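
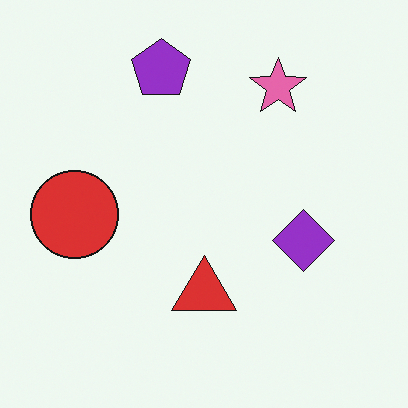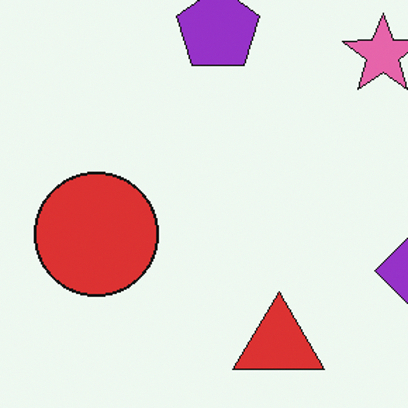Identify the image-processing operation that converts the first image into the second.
The second image is the first cropped to a modestly smaller region and rescaled.

The visible shapes are larger and the field of view is narrower; shapes near the original edges may be partly or wholly outside the frame — a crop-and-rescale.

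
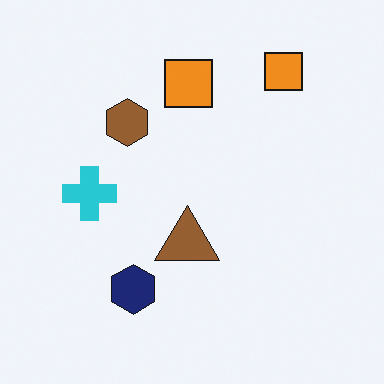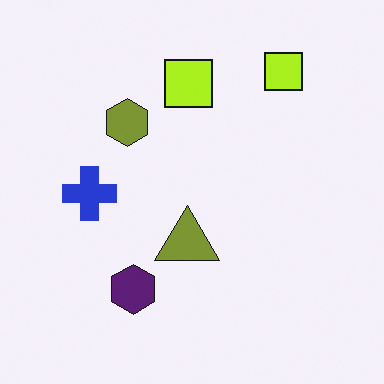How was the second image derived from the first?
Hue-shifted by a small amount.

Every shape's color has rotated by the same amount around the hue wheel — a uniform hue shift.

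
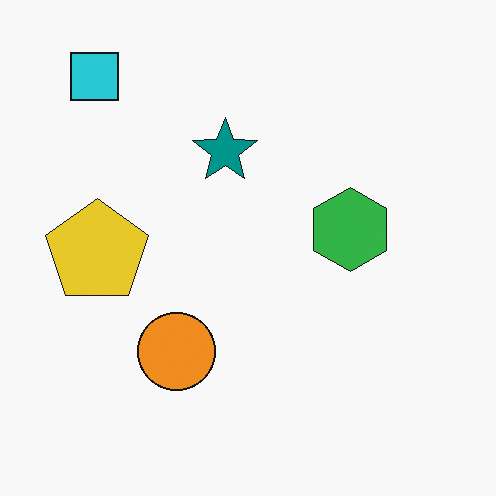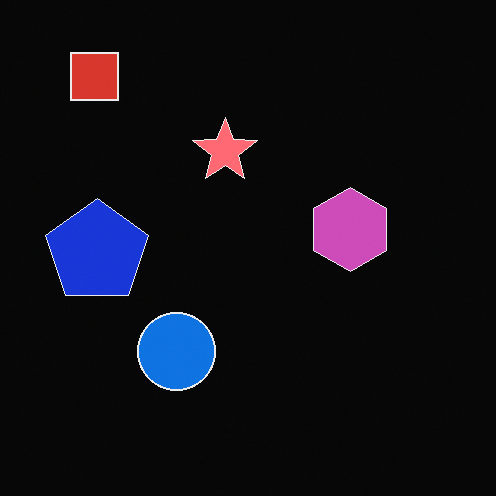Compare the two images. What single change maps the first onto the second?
This is the original image color-inverted (negative).

The light background has become dark and every shape's color is its complement — a photographic negative.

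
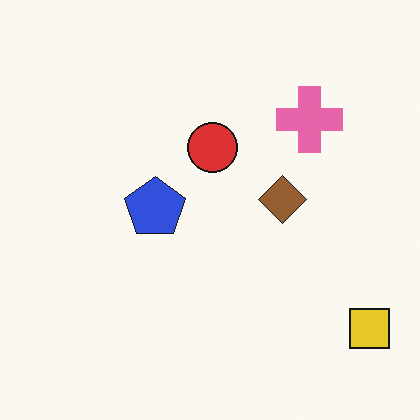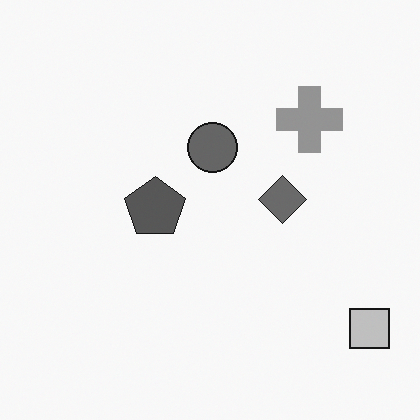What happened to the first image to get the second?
The image was converted to grayscale.

All color is removed — every shape is now a shade of grey.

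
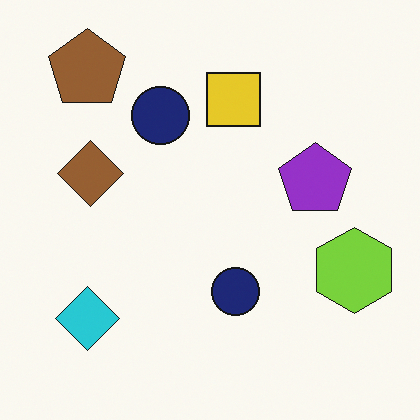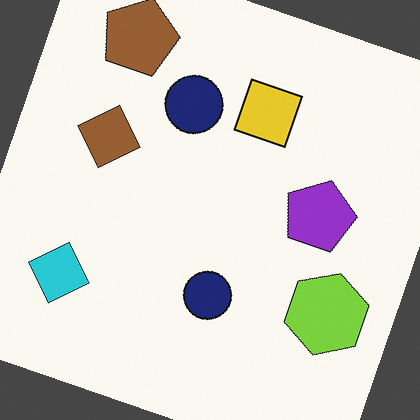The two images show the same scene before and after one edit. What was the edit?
The image was rotated clockwise by a moderate amount.

Every shape is tilted by the same angle and the image corners show triangular fill wedges — a whole-image rotation by a non-right angle.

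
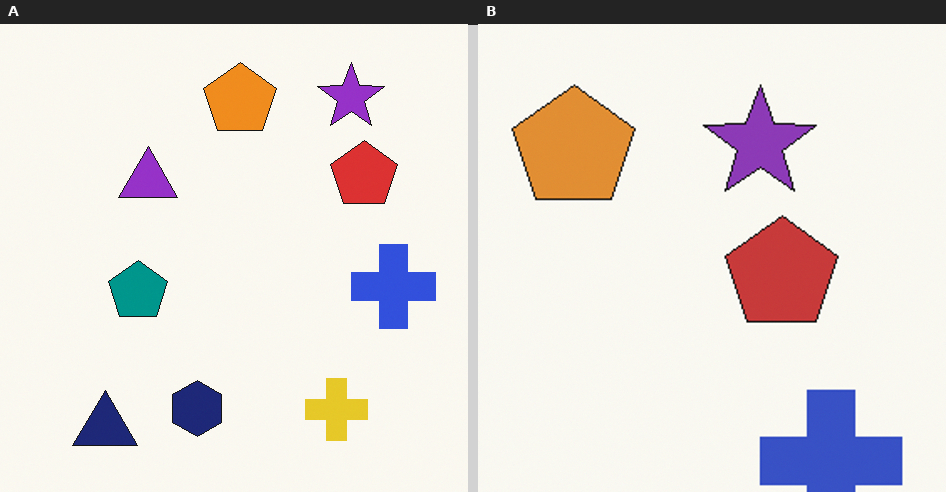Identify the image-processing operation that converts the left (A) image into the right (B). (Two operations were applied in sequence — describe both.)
Slightly desaturated, then cropped to a noticeably smaller region and rescaled.

All colors are more muted and greyish — a global saturation change. The visible shapes are larger and the field of view is narrower; shapes near the original edges may be partly or wholly outside the frame — a crop-and-rescale.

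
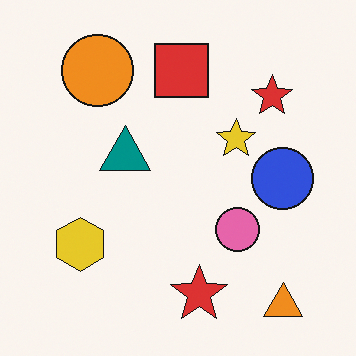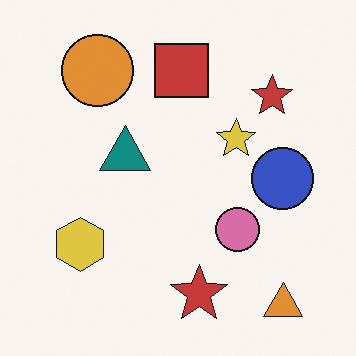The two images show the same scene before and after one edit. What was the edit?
The second image is the first slightly desaturated.

All colors are more muted and greyish — a global saturation change.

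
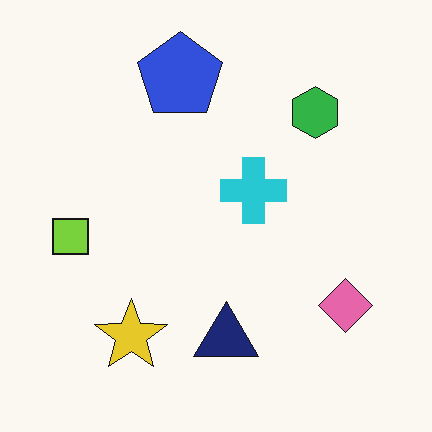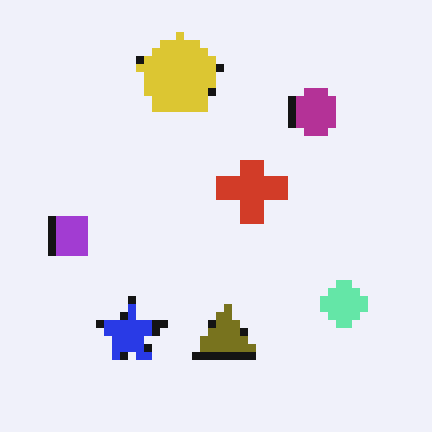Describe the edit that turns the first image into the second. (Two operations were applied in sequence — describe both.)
The second image is the first moderately pixelated, then hue-shifted by a large amount.

Shapes are reduced to large square blocks; fine edges and outlines are lost — a downscale-then-upscale (mosaic) effect. Every shape's color has rotated by the same amount around the hue wheel — a uniform hue shift.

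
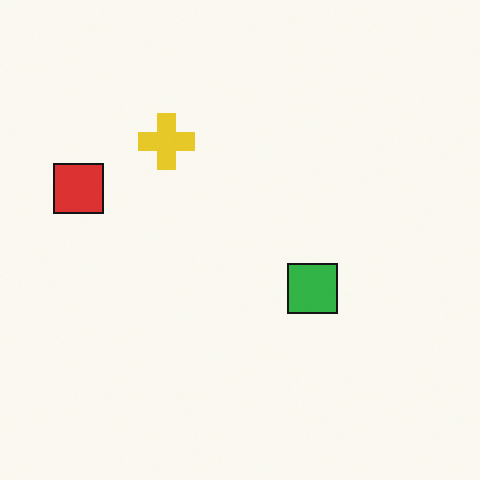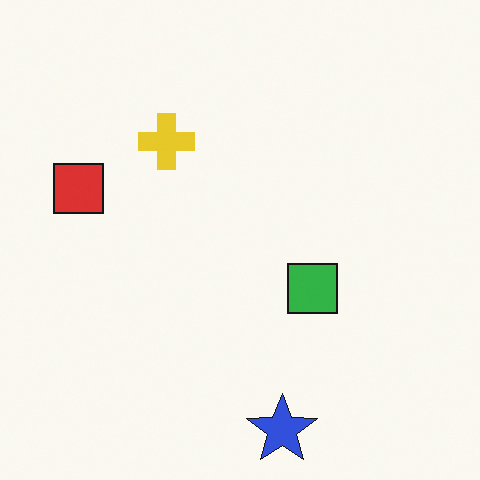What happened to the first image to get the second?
The second image is the first overlaid with an additional blue star.

A blue star appears in the second image that is absent from the first.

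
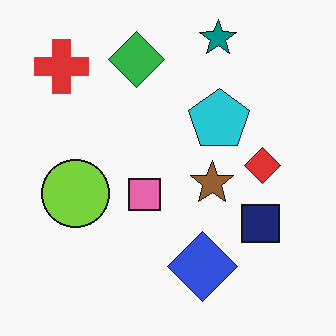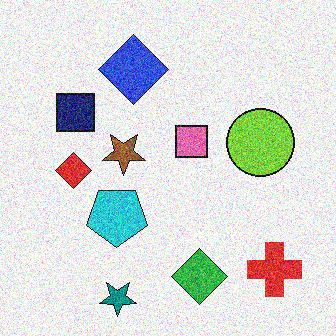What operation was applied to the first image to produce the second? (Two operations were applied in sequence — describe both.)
Rotated 180°, then degraded with a thick layer of grain.

The red cross sits in the top-left of the first image and the bottom-right of the second — consistent with a whole-image 180° rotation. Random speckle covers the whole image, including the flat background.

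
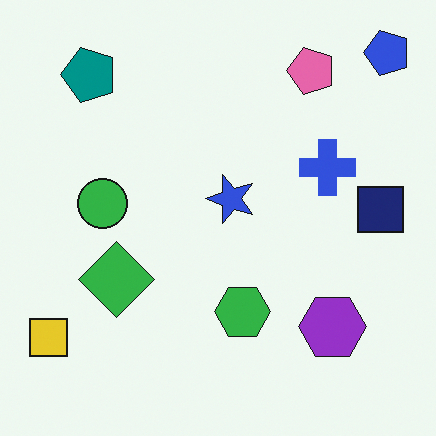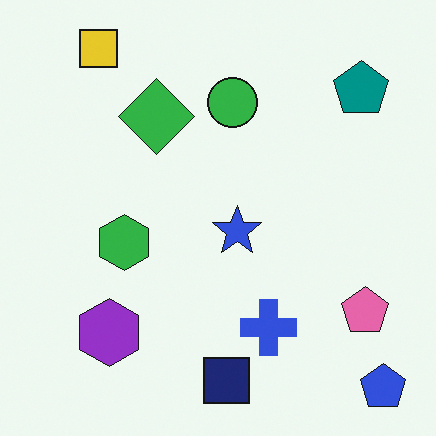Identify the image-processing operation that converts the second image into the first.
The first image is the second rotated 90° counter-clockwise.

The blue pentagon sits in the bottom-right of the second image and the top-right of the first — consistent with a whole-image 90° counter-clockwise rotation.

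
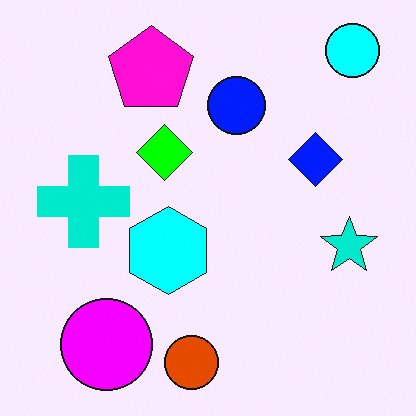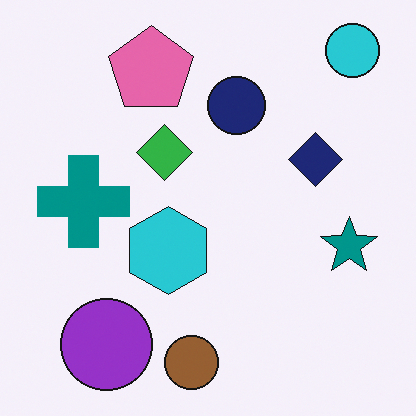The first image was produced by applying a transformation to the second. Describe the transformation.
The transformation is: heavily oversaturated.

All colors are more vivid — a global saturation change.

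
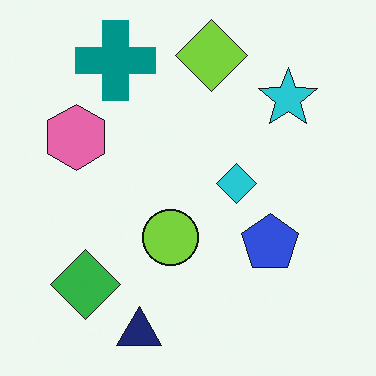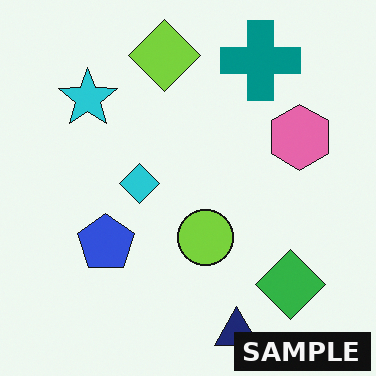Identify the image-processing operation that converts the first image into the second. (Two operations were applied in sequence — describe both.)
The second image is the first flipped horizontally (left ↔ right), then watermarked with the text "SAMPLE" in the lower-right corner.

The pink hexagon is in the left of the first image and the right of the second — shapes on opposite sides of the vertical midline have swapped in a mirror flip. A dark label reading "SAMPLE" appears in the lower-right corner.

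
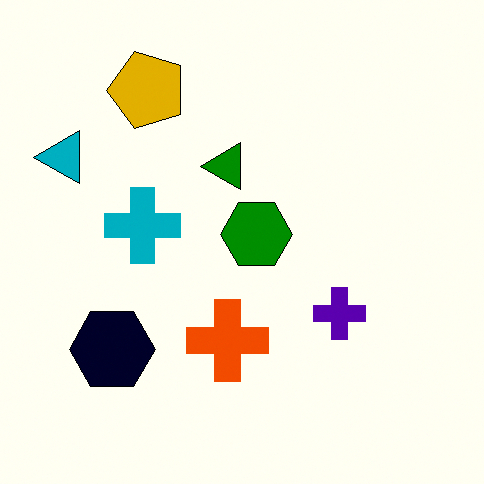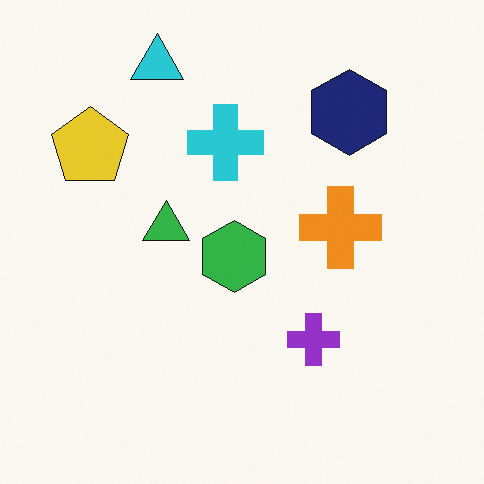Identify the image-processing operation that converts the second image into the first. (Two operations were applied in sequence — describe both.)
This is the original image transposed (reflected across the top-left ↔ bottom-right diagonal), then given much higher contrast.

Shapes have swapped their row and column positions — what was in the top-right is now in the bottom-left — a diagonal reflection. Tones are pushed away from mid-grey across the whole image — a global contrast change.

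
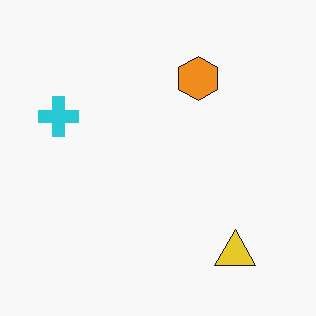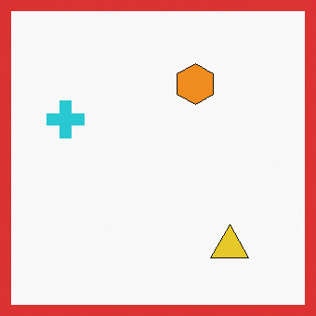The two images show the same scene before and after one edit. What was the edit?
Framed with a red border.

A solid red frame runs around the edge of the second image, with the content slightly shrunk inside it.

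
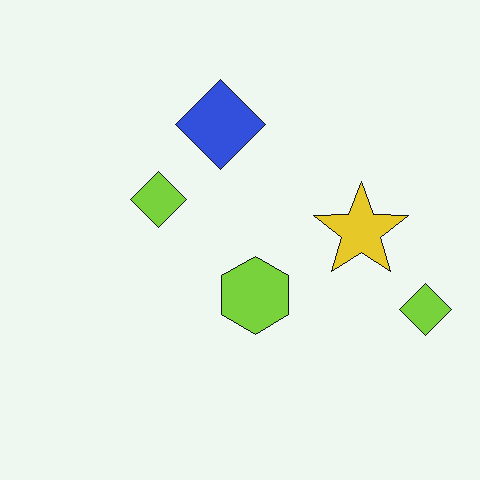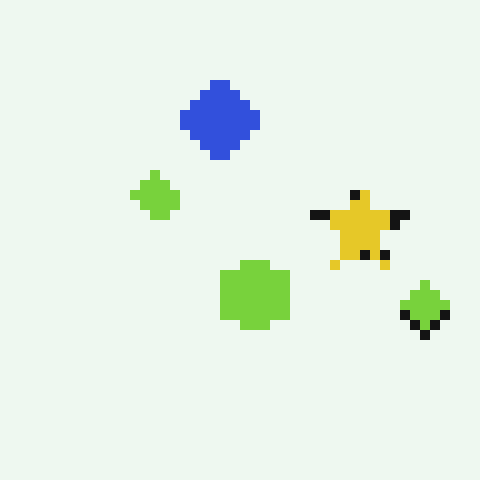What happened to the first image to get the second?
Coarsely pixelated.

Shapes are reduced to large square blocks; fine edges and outlines are lost — a downscale-then-upscale (mosaic) effect.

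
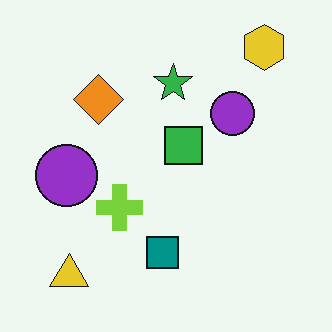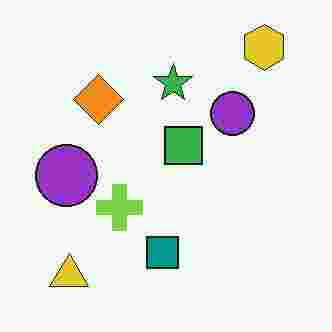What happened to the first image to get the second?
It was heavily JPEG-compressed with obvious blocking artifacts.

Blocky 8×8 compression artifacts appear around shape edges and the flat background shows ringing — characteristic JPEG degradation.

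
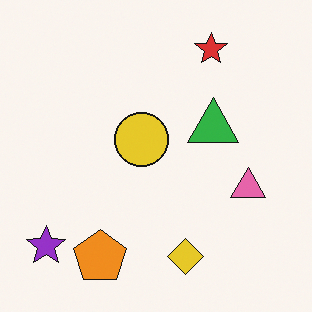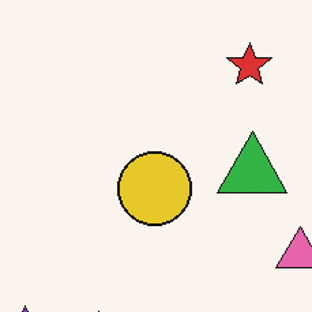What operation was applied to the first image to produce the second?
This is the original image cropped slightly and scaled back up.

The visible shapes are larger and the field of view is narrower; shapes near the original edges may be partly or wholly outside the frame — a crop-and-rescale.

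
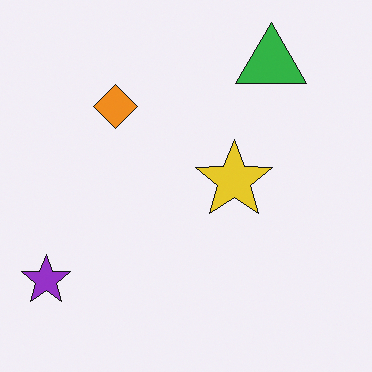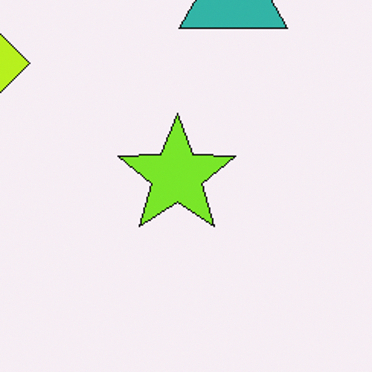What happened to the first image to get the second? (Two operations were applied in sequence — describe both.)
The transformation is: hue-shifted slightly, then cropped to a modestly smaller region and rescaled.

Every shape's color has rotated by the same amount around the hue wheel — a uniform hue shift. The visible shapes are larger and the field of view is narrower; shapes near the original edges may be partly or wholly outside the frame — a crop-and-rescale.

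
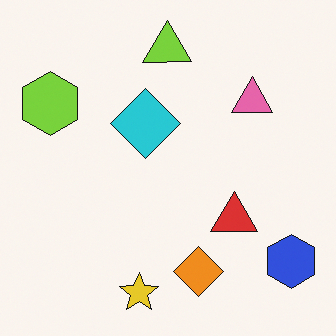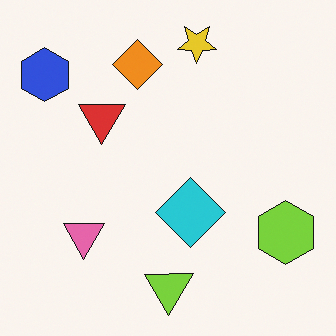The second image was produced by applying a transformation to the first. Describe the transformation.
The image was rotated 180°.

The blue hexagon sits in the bottom-right of the first image and the top-left of the second — consistent with a whole-image 180° rotation.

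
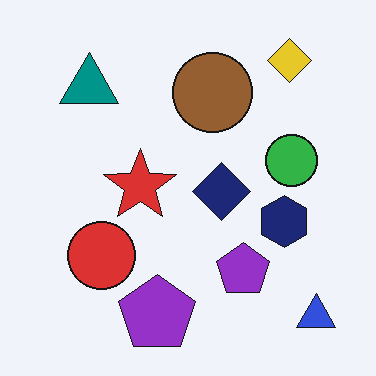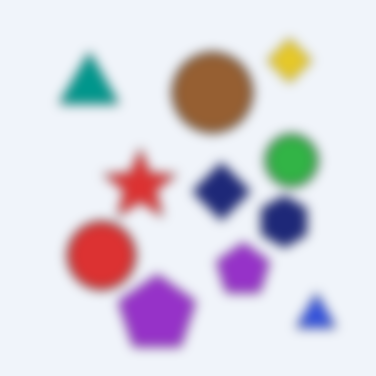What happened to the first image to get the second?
This is the original image heavily blurred.

Shape edges and outlines are uniformly softened across the whole image.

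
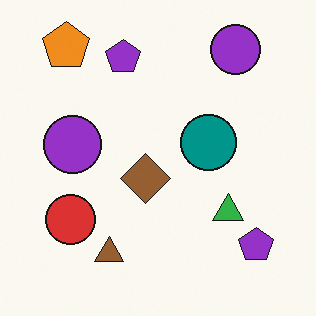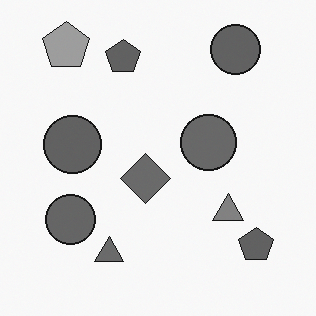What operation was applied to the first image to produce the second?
The second image is the first converted to grayscale.

All color is removed — every shape is now a shade of grey.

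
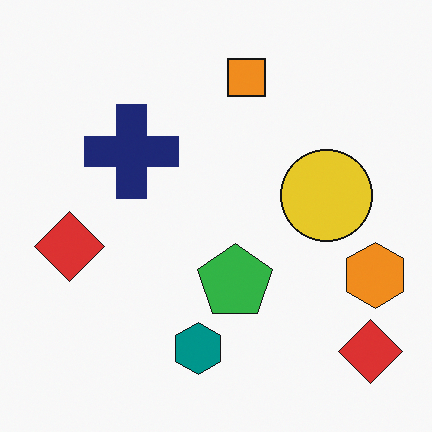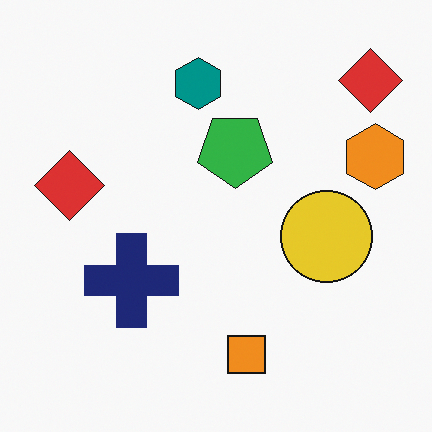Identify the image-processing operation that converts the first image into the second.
The image was flipped vertically (top ↔ bottom).

The orange square is in the top of the first image and the bottom of the second — shapes on opposite sides of the horizontal midline have swapped in a mirror flip.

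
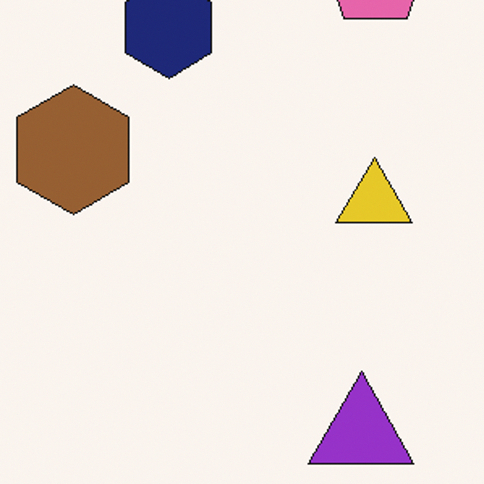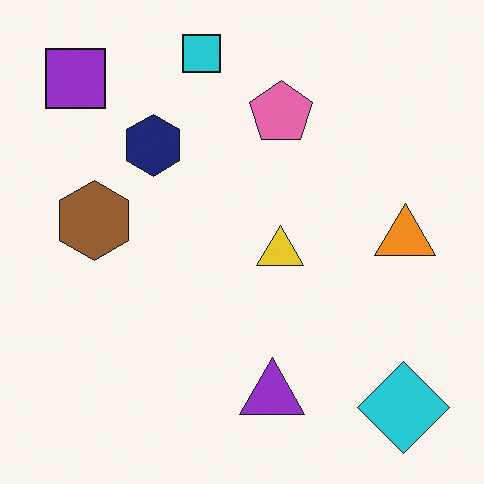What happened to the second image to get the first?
The transformation is: cropped to a noticeably smaller region and rescaled.

The visible shapes are larger and the field of view is narrower; shapes near the original edges may be partly or wholly outside the frame — a crop-and-rescale.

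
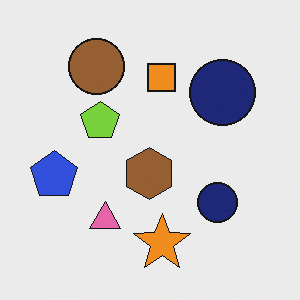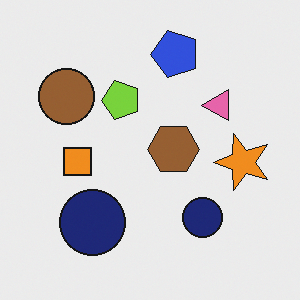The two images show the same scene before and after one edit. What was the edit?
The second image is the first transposed (reflected across the top-left ↔ bottom-right diagonal).

Shapes have swapped their row and column positions — what was in the top-right is now in the bottom-left — a diagonal reflection.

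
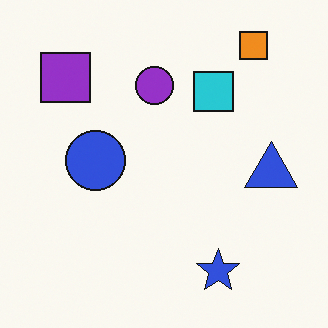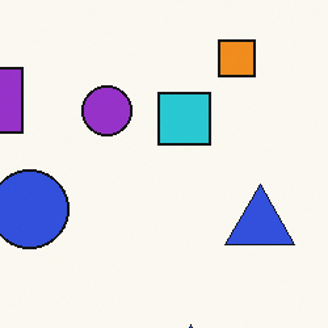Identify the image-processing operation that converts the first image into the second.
The second image is the first cropped slightly and scaled back up.

The visible shapes are larger and the field of view is narrower; shapes near the original edges may be partly or wholly outside the frame — a crop-and-rescale.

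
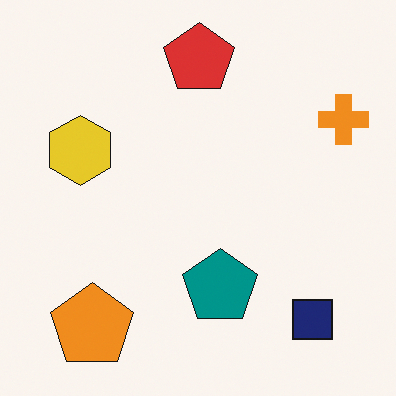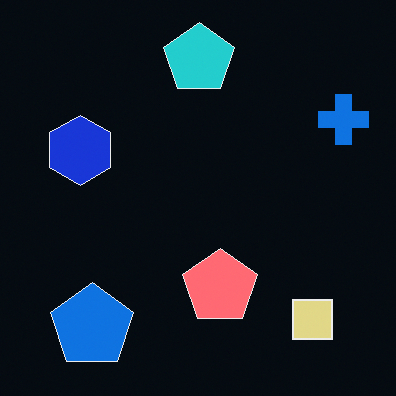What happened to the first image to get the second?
The transformation is: color-inverted (negative).

The light background has become dark and every shape's color is its complement — a photographic negative.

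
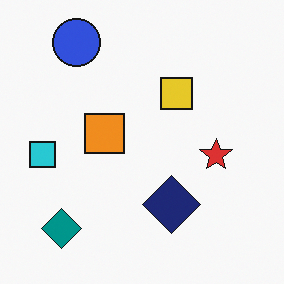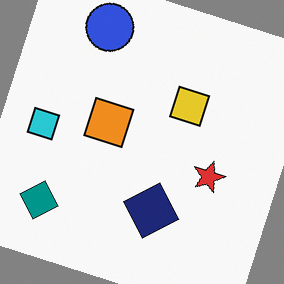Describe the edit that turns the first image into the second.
Rotated clockwise by a moderate amount.

Every shape is tilted by the same angle and the image corners show triangular fill wedges — a whole-image rotation by a non-right angle.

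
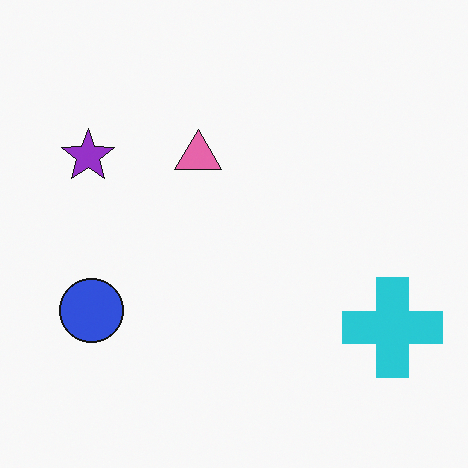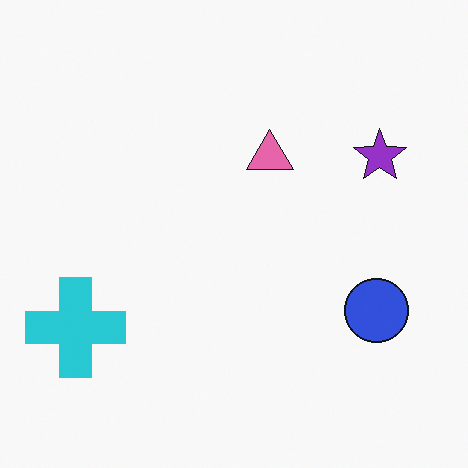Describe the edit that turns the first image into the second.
This is the original image flipped horizontally (left ↔ right).

The cyan cross is in the bottom-right of the first image and the bottom-left of the second — shapes on opposite sides of the vertical midline have swapped in a mirror flip.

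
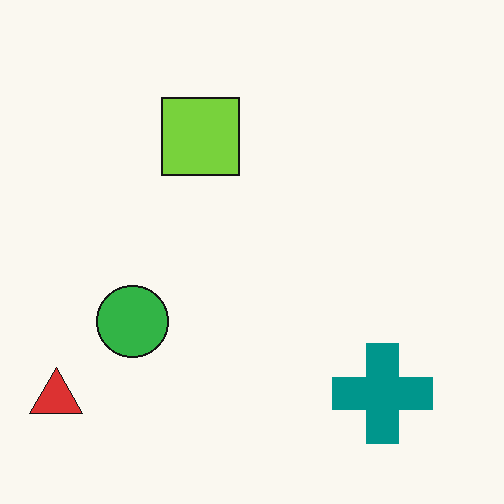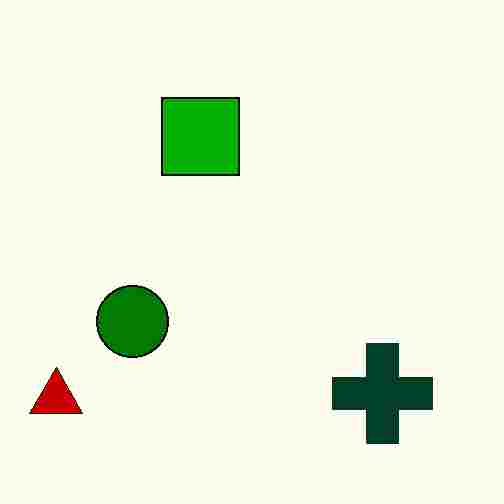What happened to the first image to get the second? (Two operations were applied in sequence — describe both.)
Given much higher contrast, then heavily JPEG-compressed with obvious blocking artifacts.

Tones are pushed away from mid-grey across the whole image — a global contrast change. Blocky 8×8 compression artifacts appear around shape edges and the flat background shows ringing — characteristic JPEG degradation.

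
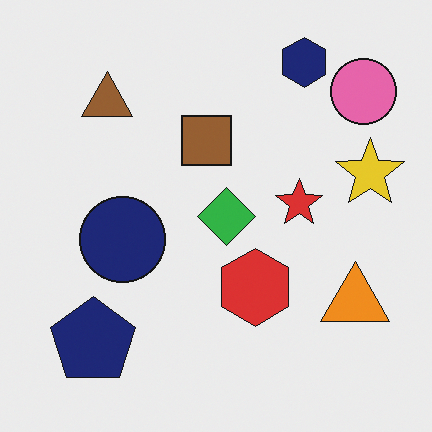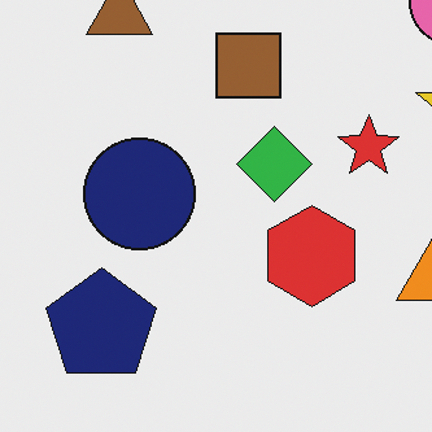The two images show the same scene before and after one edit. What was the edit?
It was cropped to a modestly smaller region and rescaled.

The visible shapes are larger and the field of view is narrower; shapes near the original edges may be partly or wholly outside the frame — a crop-and-rescale.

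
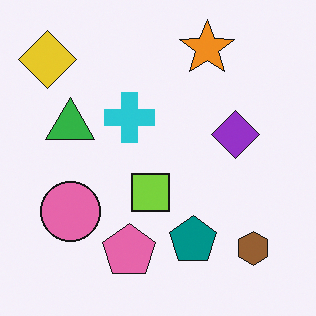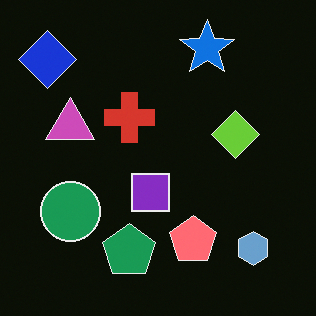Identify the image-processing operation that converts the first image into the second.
It was color-inverted (negative).

The light background has become dark and every shape's color is its complement — a photographic negative.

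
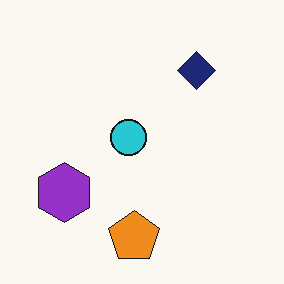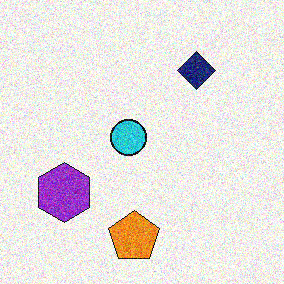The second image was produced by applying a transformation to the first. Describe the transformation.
The second image is the first degraded with strong gaussian noise.

Random speckle covers the whole image, including the flat background.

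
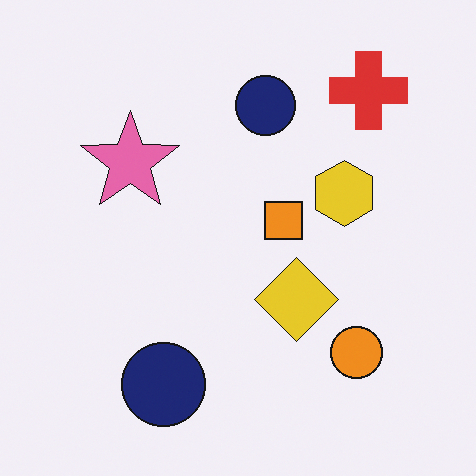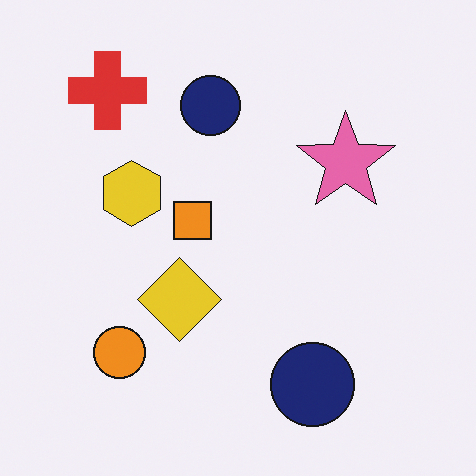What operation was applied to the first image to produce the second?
Flipped horizontally (left ↔ right).

The red cross is in the top-right of the first image and the top-left of the second — shapes on opposite sides of the vertical midline have swapped in a mirror flip.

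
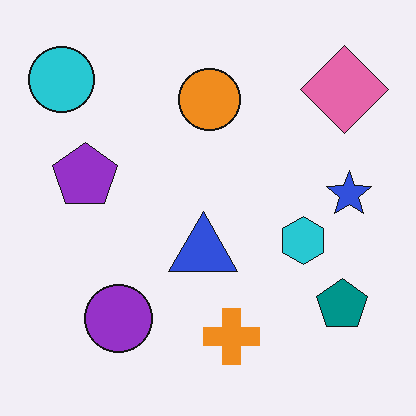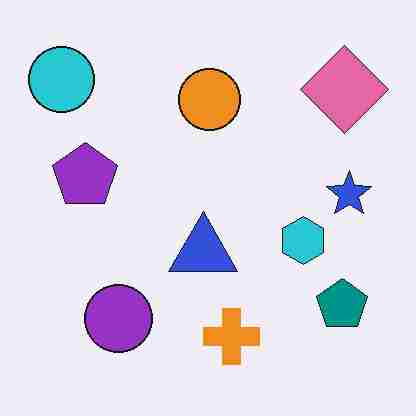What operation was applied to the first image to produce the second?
The image was heavily JPEG-compressed with obvious blocking artifacts.

Blocky 8×8 compression artifacts appear around shape edges and the flat background shows ringing — characteristic JPEG degradation.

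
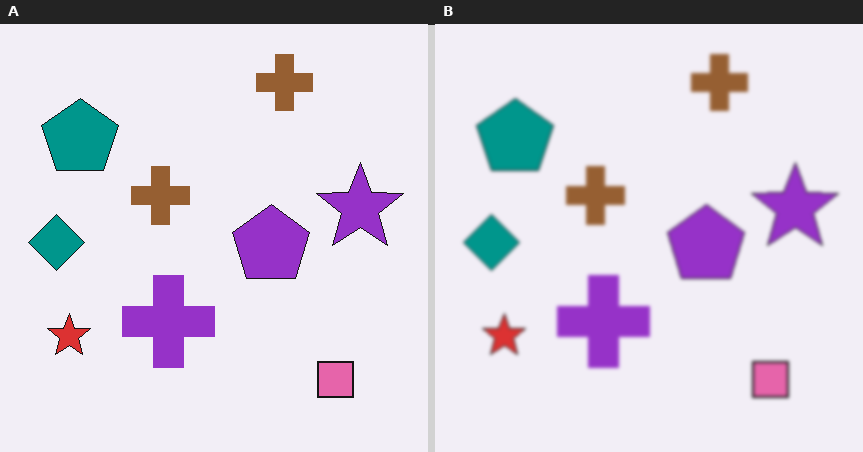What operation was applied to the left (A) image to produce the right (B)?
The image was slightly softened.

Shape edges and outlines are uniformly softened across the whole image.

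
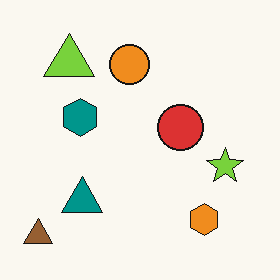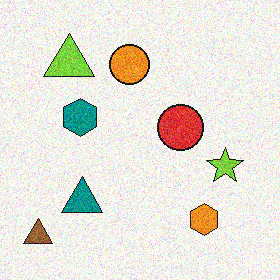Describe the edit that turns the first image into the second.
It was degraded with visible gaussian noise.

Random speckle covers the whole image, including the flat background.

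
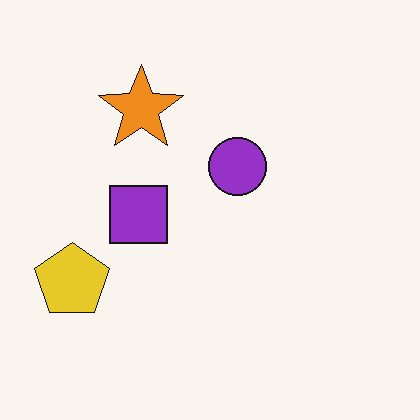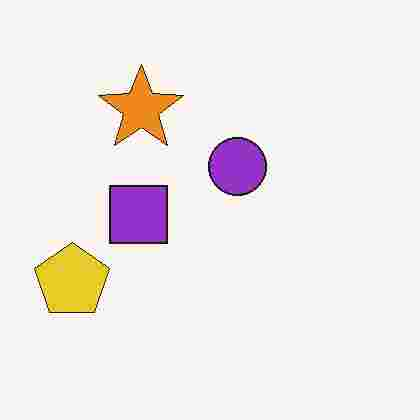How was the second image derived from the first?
The transformation is: heavily JPEG-compressed with obvious blocking artifacts.

Blocky 8×8 compression artifacts appear around shape edges and the flat background shows ringing — characteristic JPEG degradation.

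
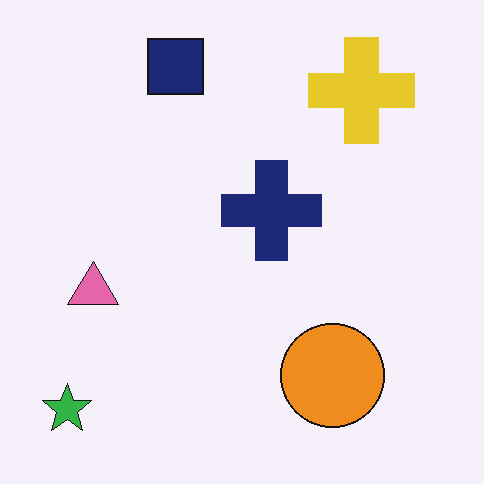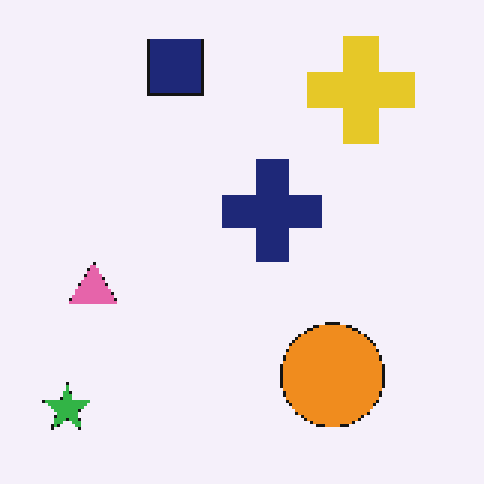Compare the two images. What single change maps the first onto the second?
The second image is the first lightly pixelated (a mild mosaic effect).

Shapes are reduced to large square blocks; fine edges and outlines are lost — a downscale-then-upscale (mosaic) effect.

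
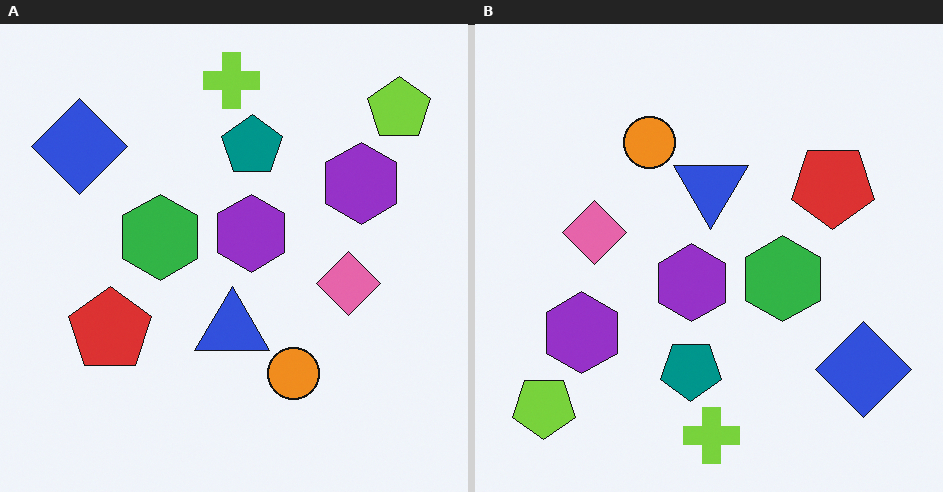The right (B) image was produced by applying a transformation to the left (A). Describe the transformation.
The transformation is: rotated 180°.

The lime pentagon sits in the top-right of the left (A) image and the bottom-left of the right (B) — consistent with a whole-image 180° rotation.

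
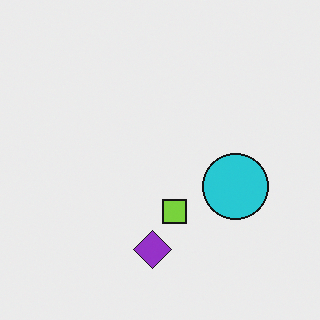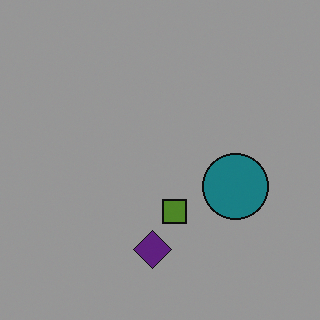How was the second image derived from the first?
The image was darkened a lot.

Every pixel — background and shapes alike — is uniformly darkened.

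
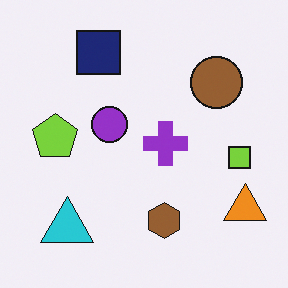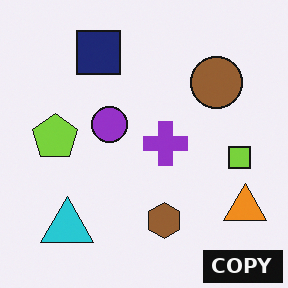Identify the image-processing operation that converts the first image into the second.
The transformation is: watermarked with the text "COPY" in the lower-right corner.

A dark label reading "COPY" appears in the lower-right corner.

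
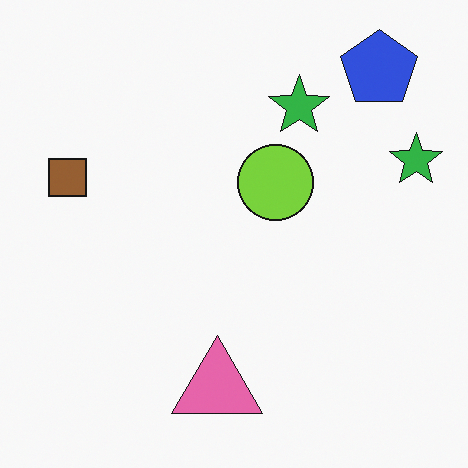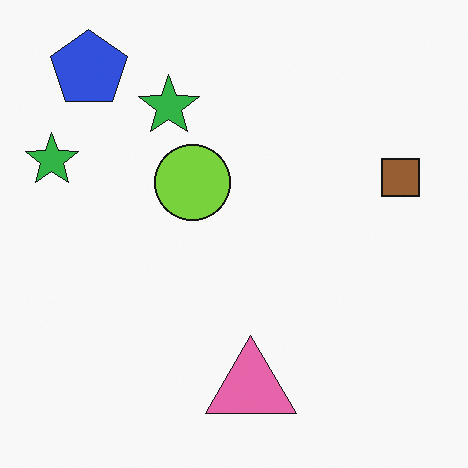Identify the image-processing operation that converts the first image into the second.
Flipped horizontally (left ↔ right).

The brown square is in the left of the first image and the right of the second — shapes on opposite sides of the vertical midline have swapped in a mirror flip.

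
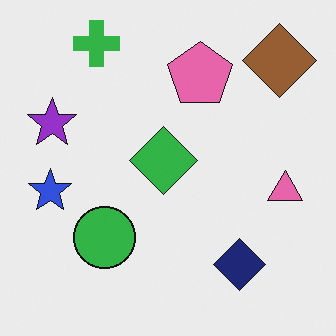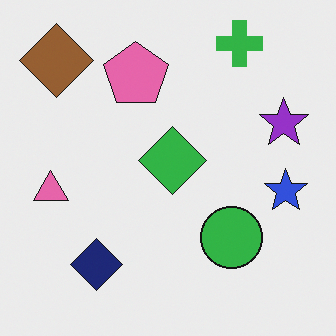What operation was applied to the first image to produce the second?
The image was flipped horizontally (left ↔ right).

The blue star is in the left of the first image and the right of the second — shapes on opposite sides of the vertical midline have swapped in a mirror flip.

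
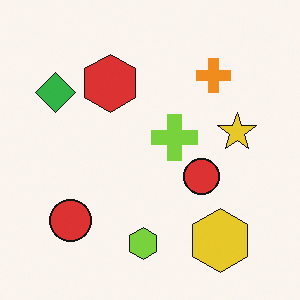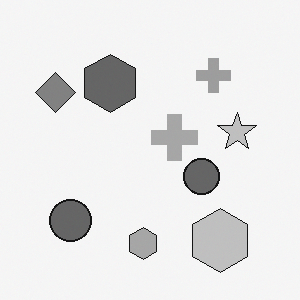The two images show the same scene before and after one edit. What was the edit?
The second image is the first converted to grayscale.

All color is removed — every shape is now a shade of grey.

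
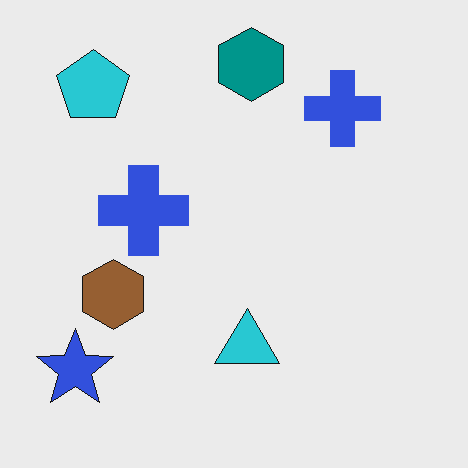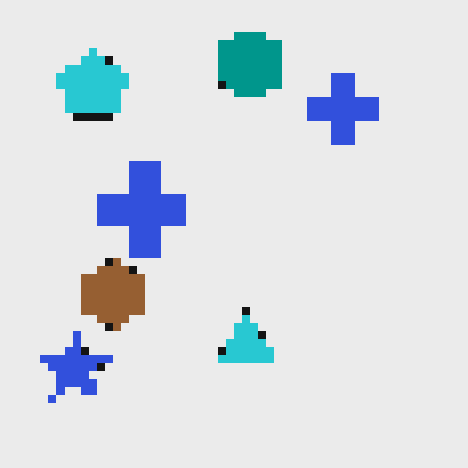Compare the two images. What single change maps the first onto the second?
Moderately pixelated.

Shapes are reduced to large square blocks; fine edges and outlines are lost — a downscale-then-upscale (mosaic) effect.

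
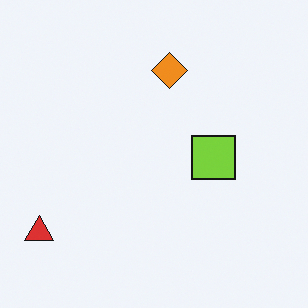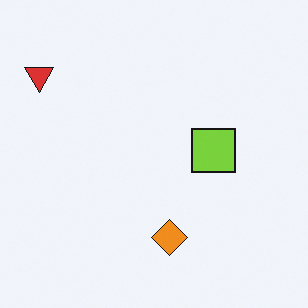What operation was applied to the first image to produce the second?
The transformation is: flipped vertically (top ↔ bottom).

The orange diamond is in the top of the first image and the bottom of the second — shapes on opposite sides of the horizontal midline have swapped in a mirror flip.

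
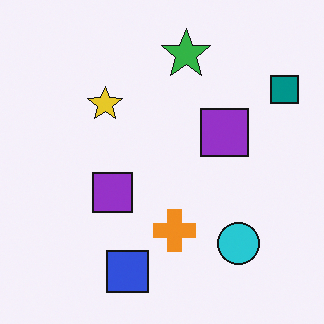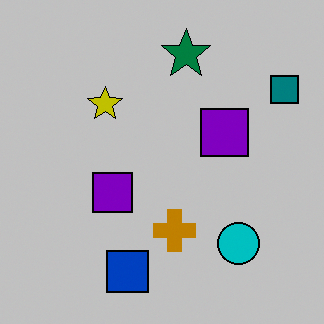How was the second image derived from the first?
The image was heavily posterized to just a handful of flat colors.

Each flat color has snapped to a coarser quantized level — most visibly, the near-white background has dropped to a flat grey.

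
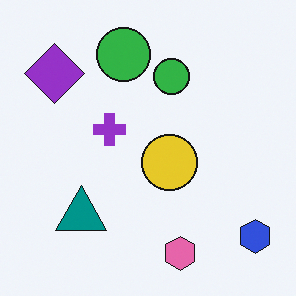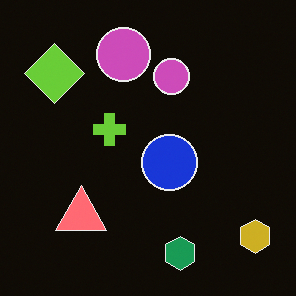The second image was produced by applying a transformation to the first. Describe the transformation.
This is the original image color-inverted (negative).

The light background has become dark and every shape's color is its complement — a photographic negative.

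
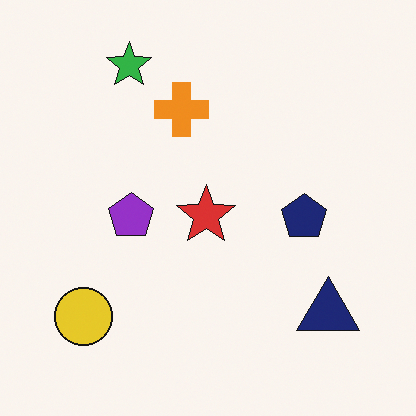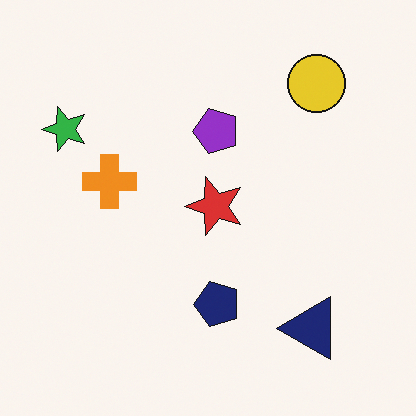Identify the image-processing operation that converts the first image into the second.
Transposed (reflected across the top-left ↔ bottom-right diagonal).

Shapes have swapped their row and column positions — what was in the top-right is now in the bottom-left — a diagonal reflection.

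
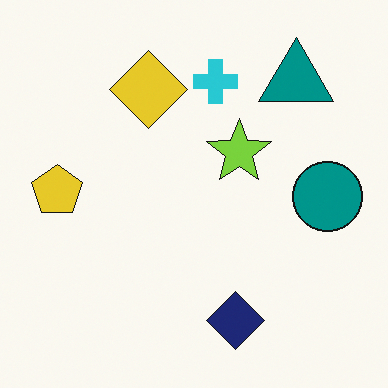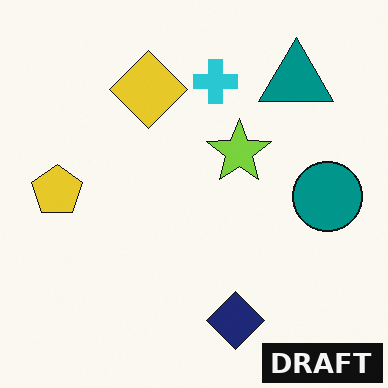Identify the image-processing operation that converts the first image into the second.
It was watermarked with the text "DRAFT" in the lower-right corner.

A dark label reading "DRAFT" appears in the lower-right corner.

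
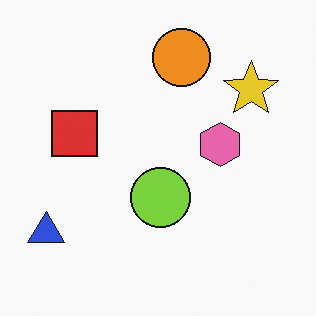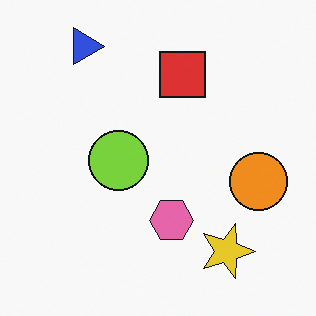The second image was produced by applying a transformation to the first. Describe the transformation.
Rotated 90° clockwise.

The blue triangle sits in the bottom-left of the first image and the top-left of the second — consistent with a whole-image 90° clockwise rotation.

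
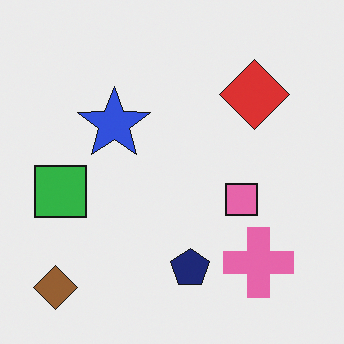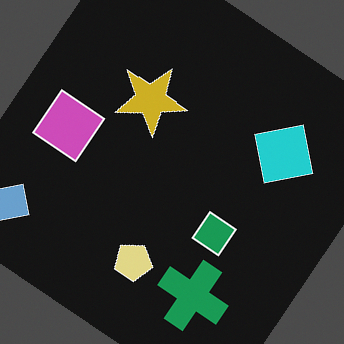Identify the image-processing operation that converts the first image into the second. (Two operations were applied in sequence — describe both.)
Rotated clockwise by a large amount — several tens of degrees, then color-inverted (negative).

Every shape is tilted by the same angle and the image corners show triangular fill wedges — a whole-image rotation by a non-right angle. The light background has become dark and every shape's color is its complement — a photographic negative.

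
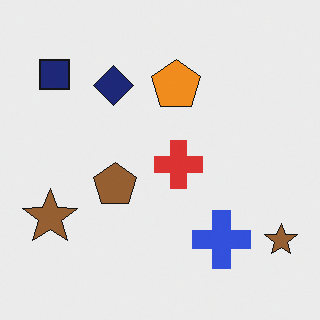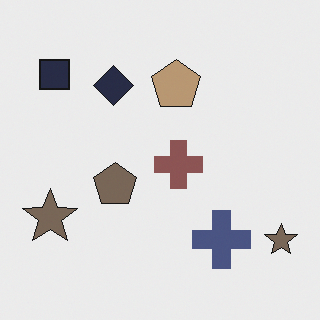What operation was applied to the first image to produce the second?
The transformation is: heavily desaturated.

All colors are more muted and greyish — a global saturation change.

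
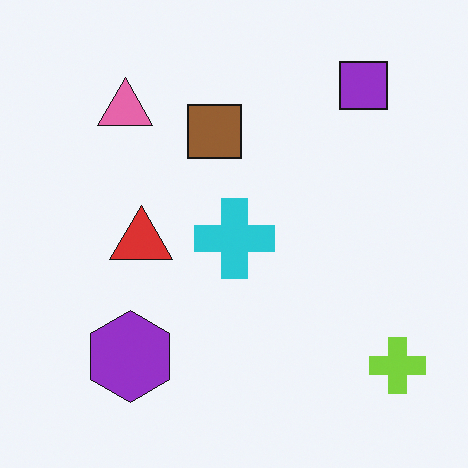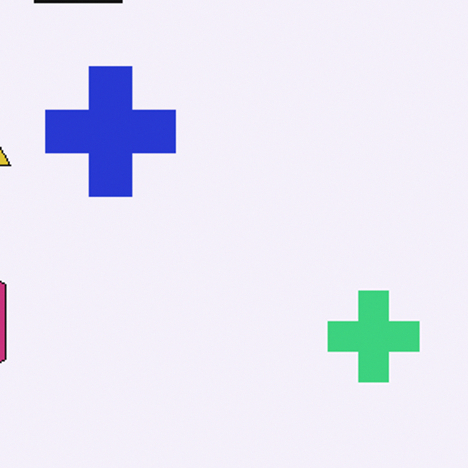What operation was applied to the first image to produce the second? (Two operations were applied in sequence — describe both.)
The second image is the first cropped to a modestly smaller region and rescaled, then hue-shifted slightly.

The visible shapes are larger and the field of view is narrower; shapes near the original edges may be partly or wholly outside the frame — a crop-and-rescale. Every shape's color has rotated by the same amount around the hue wheel — a uniform hue shift.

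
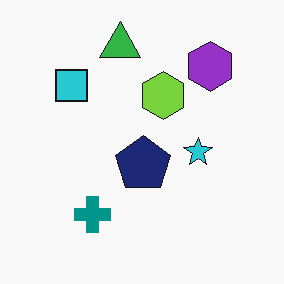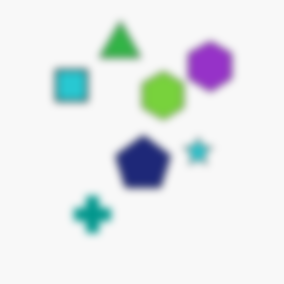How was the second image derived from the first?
This is the original image moderately blurred.

Shape edges and outlines are uniformly softened across the whole image.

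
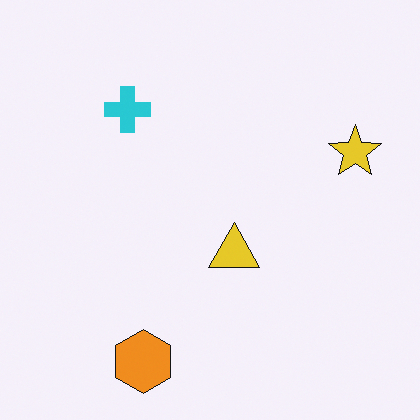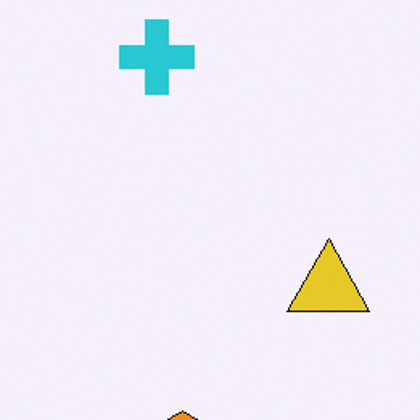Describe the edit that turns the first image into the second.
Cropped slightly and scaled back up.

The visible shapes are larger and the field of view is narrower; shapes near the original edges may be partly or wholly outside the frame — a crop-and-rescale.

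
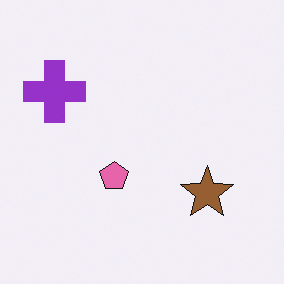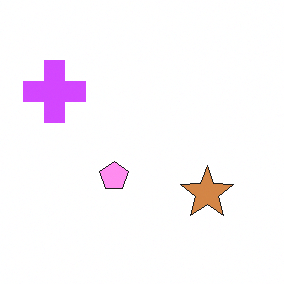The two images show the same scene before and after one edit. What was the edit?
The second image is the first substantially brightened.

Every pixel — background and shapes alike — is uniformly brightened.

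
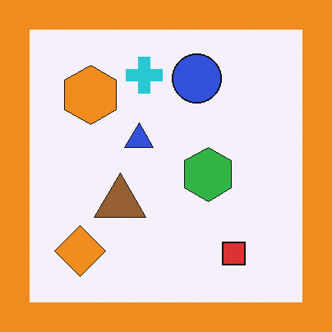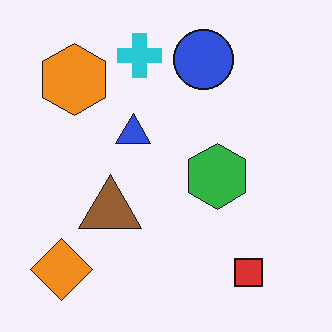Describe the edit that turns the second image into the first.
This is the original image framed with a orange border.

A solid orange frame runs around the edge of the first image, with the content slightly shrunk inside it.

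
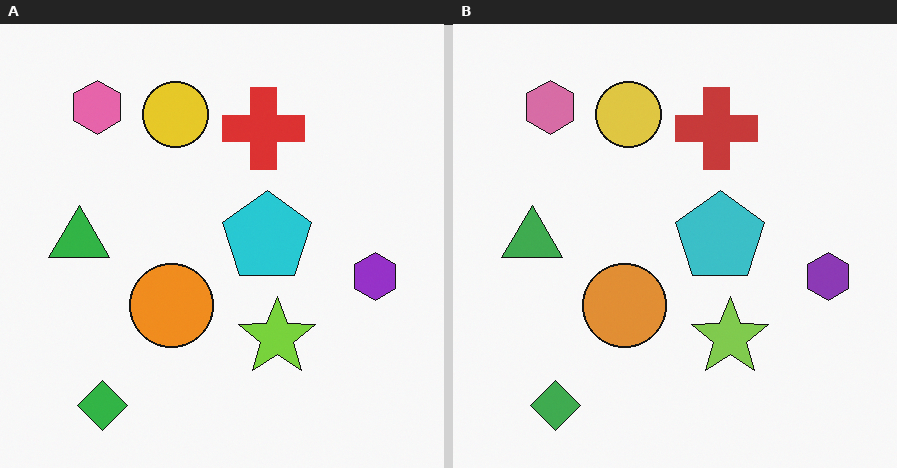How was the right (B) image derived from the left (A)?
The right (B) image is the left (A) slightly desaturated.

All colors are more muted and greyish — a global saturation change.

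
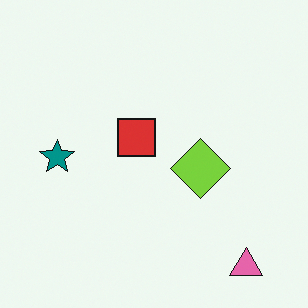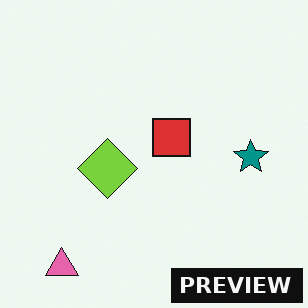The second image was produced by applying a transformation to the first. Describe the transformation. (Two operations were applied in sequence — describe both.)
The second image is the first flipped horizontally (left ↔ right), then watermarked with the text "PREVIEW" in the lower-right corner.

The teal star is in the left of the first image and the right of the second — shapes on opposite sides of the vertical midline have swapped in a mirror flip. A dark label reading "PREVIEW" appears in the lower-right corner.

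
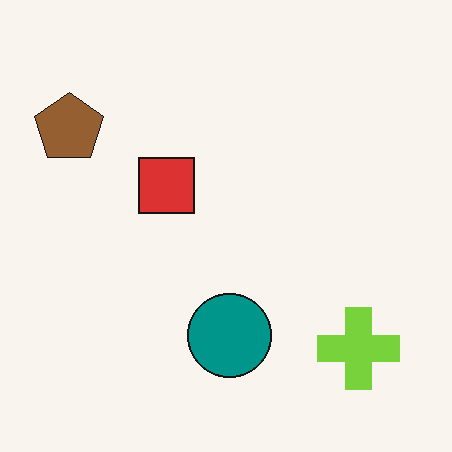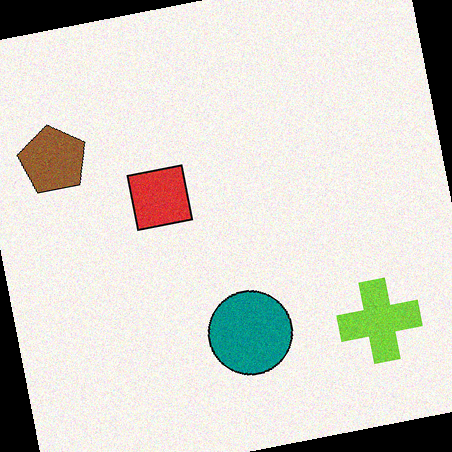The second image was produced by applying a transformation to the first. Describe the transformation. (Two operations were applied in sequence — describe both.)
It was degraded with subtle gaussian noise, then rotated counter-clockwise by a few degrees.

Random speckle covers the whole image, including the flat background. Every shape is tilted by the same angle and the image corners show triangular fill wedges — a whole-image rotation by a non-right angle.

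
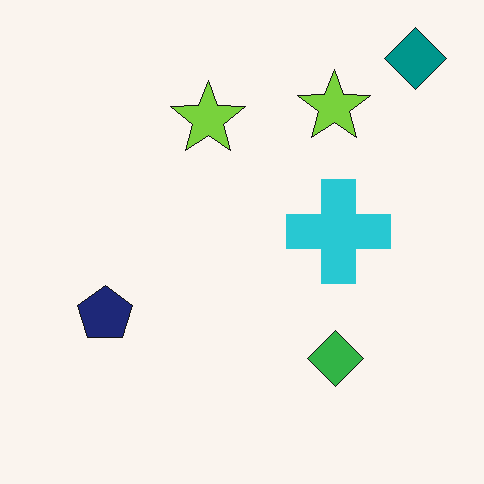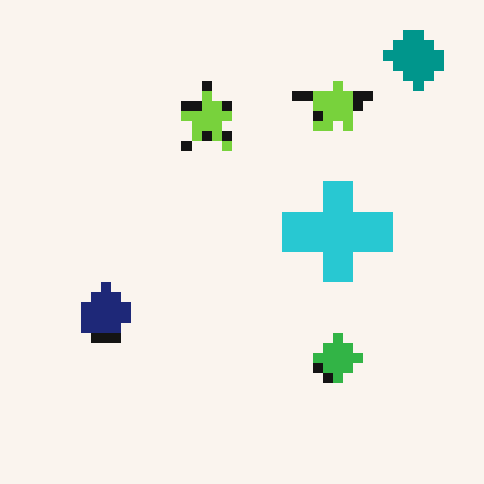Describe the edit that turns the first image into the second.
This is the original image heavily pixelated into large blocks.

Shapes are reduced to large square blocks; fine edges and outlines are lost — a downscale-then-upscale (mosaic) effect.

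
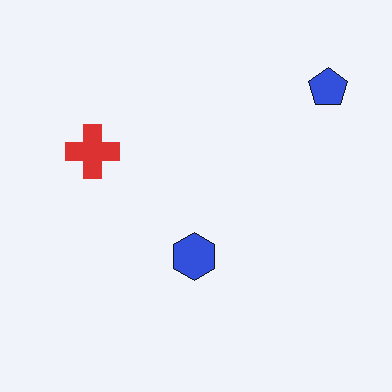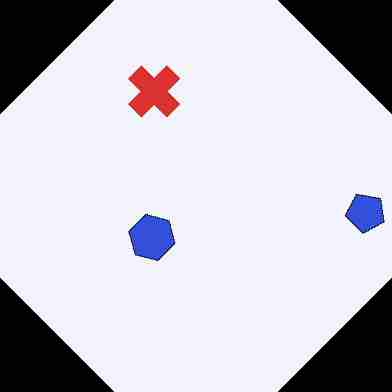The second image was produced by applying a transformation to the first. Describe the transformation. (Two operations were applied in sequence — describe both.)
The image was rotated clockwise by a large amount — several tens of degrees, then degraded with heavy JPEG compression.

Every shape is tilted by the same angle and the image corners show triangular fill wedges — a whole-image rotation by a non-right angle. Blocky 8×8 compression artifacts appear around shape edges and the flat background shows ringing — characteristic JPEG degradation.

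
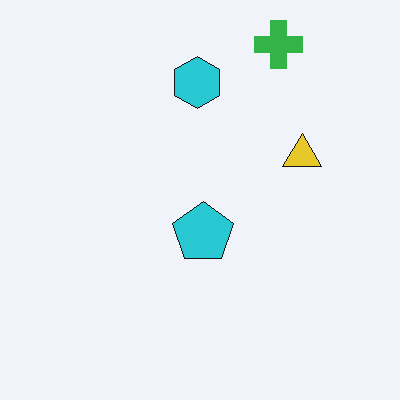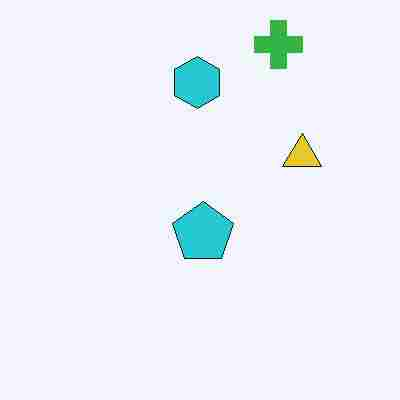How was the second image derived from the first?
It was degraded with heavy JPEG compression.

Blocky 8×8 compression artifacts appear around shape edges and the flat background shows ringing — characteristic JPEG degradation.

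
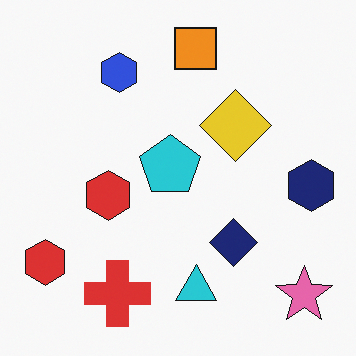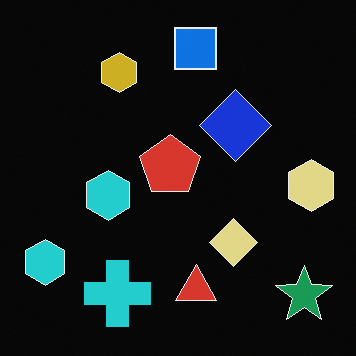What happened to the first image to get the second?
The image was color-inverted (negative).

The light background has become dark and every shape's color is its complement — a photographic negative.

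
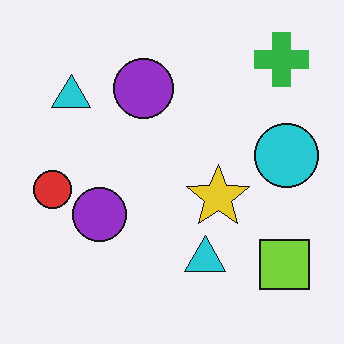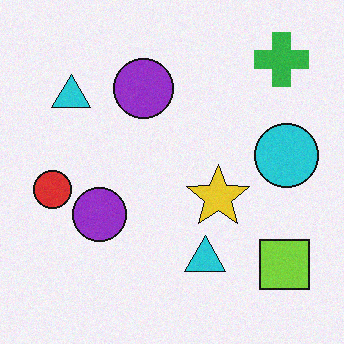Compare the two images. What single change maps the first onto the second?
This is the original image degraded with light additive noise.

Random speckle covers the whole image, including the flat background.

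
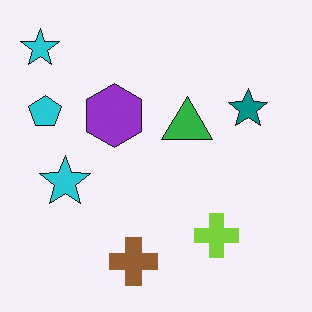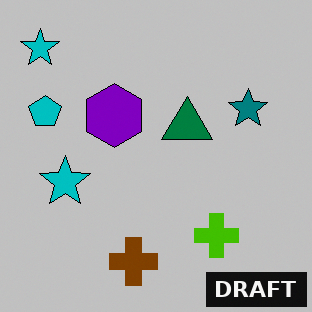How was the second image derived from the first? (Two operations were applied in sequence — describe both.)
The transformation is: aggressively posterized, then watermarked with the text "DRAFT" in the lower-right corner.

Each flat color has snapped to a coarser quantized level — most visibly, the near-white background has dropped to a flat grey. A dark label reading "DRAFT" appears in the lower-right corner.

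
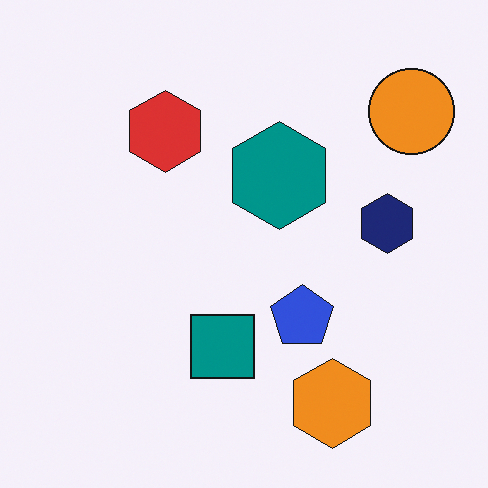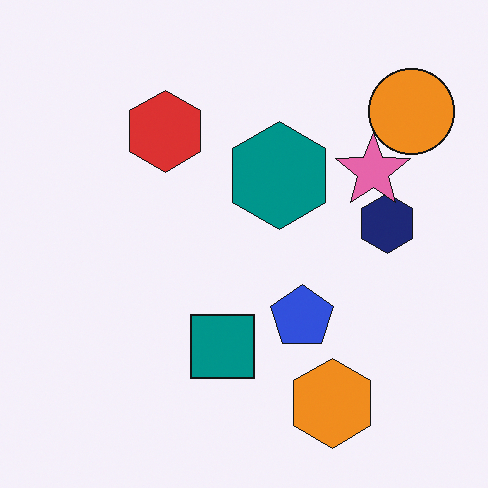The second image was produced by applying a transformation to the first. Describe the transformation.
The image was overlaid with an additional pink star.

A pink star appears in the second image that is absent from the first.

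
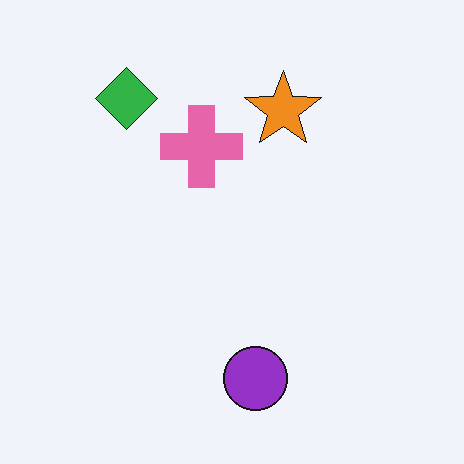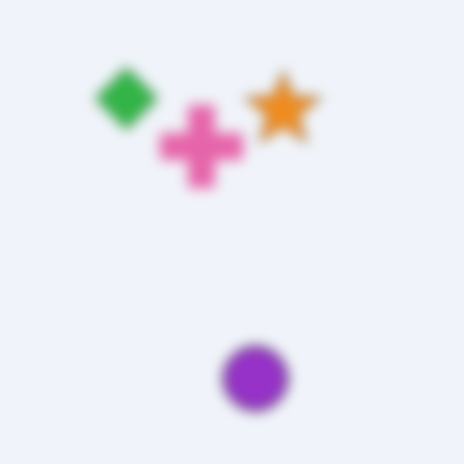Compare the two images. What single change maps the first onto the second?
The second image is the first heavily blurred.

Shape edges and outlines are uniformly softened across the whole image.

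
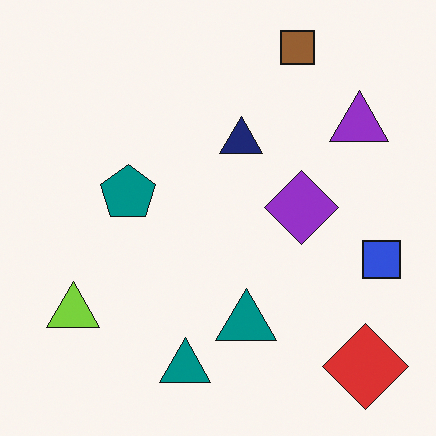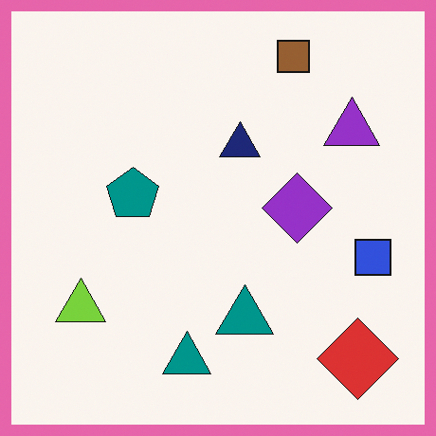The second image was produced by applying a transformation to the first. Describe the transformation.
The transformation is: framed with a pink border.

A solid pink frame runs around the edge of the second image, with the content slightly shrunk inside it.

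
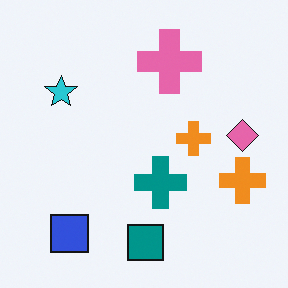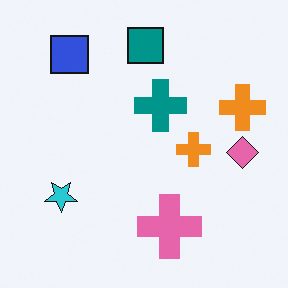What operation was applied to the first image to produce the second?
It was flipped vertically (top ↔ bottom).

The teal square is in the bottom of the first image and the top of the second — shapes on opposite sides of the horizontal midline have swapped in a mirror flip.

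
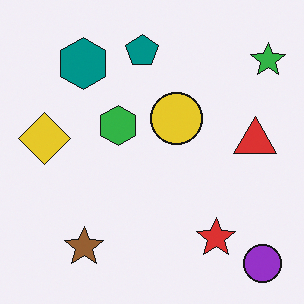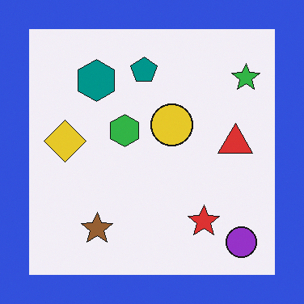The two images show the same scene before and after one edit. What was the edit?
It was framed with a blue border.

A solid blue frame runs around the edge of the second image, with the content slightly shrunk inside it.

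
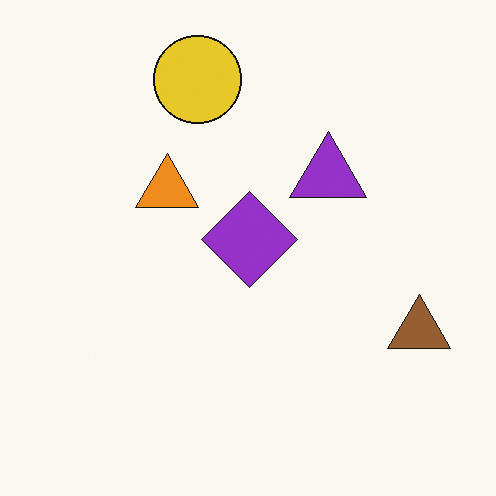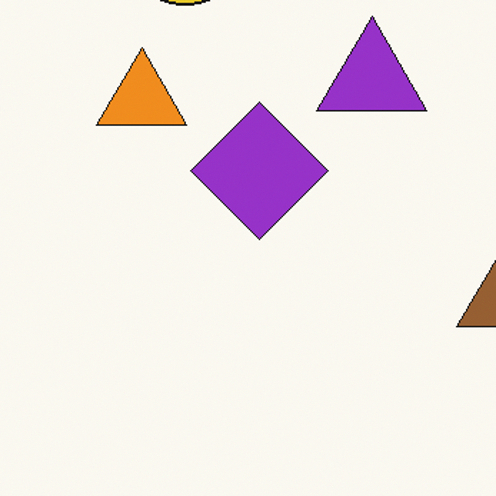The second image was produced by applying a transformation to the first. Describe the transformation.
This is the original image cropped slightly and scaled back up.

The visible shapes are larger and the field of view is narrower; shapes near the original edges may be partly or wholly outside the frame — a crop-and-rescale.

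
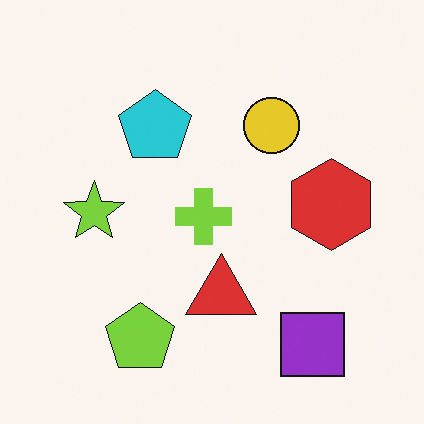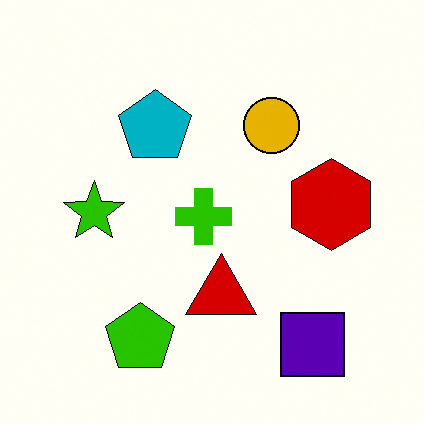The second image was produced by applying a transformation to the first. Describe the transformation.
Given much higher contrast.

Tones are pushed away from mid-grey across the whole image — a global contrast change.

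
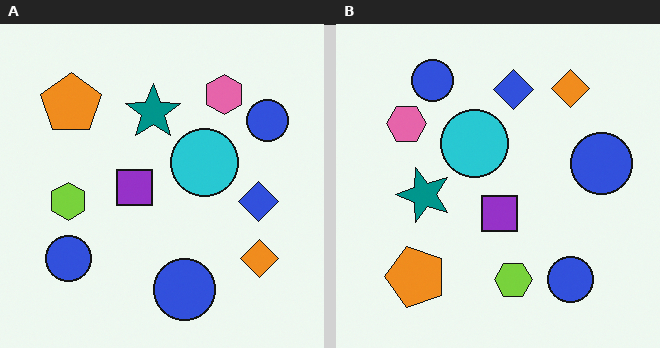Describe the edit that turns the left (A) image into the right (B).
This is the original image rotated 90° counter-clockwise.

The orange pentagon sits in the top-left of the left (A) image and the bottom-left of the right (B) — consistent with a whole-image 90° counter-clockwise rotation.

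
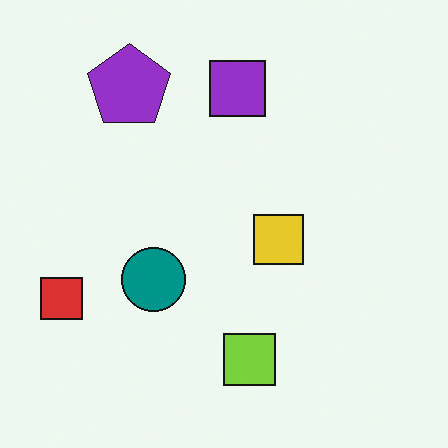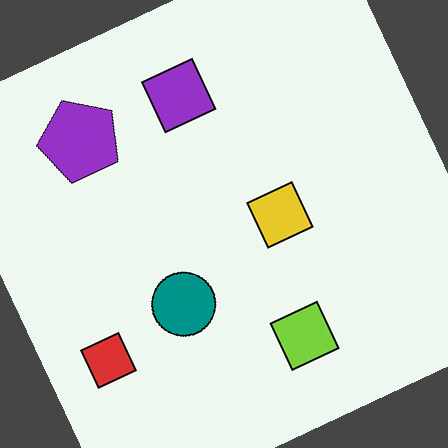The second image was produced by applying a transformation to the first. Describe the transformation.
It was rotated counter-clockwise by a clearly visible amount.

Every shape is tilted by the same angle and the image corners show triangular fill wedges — a whole-image rotation by a non-right angle.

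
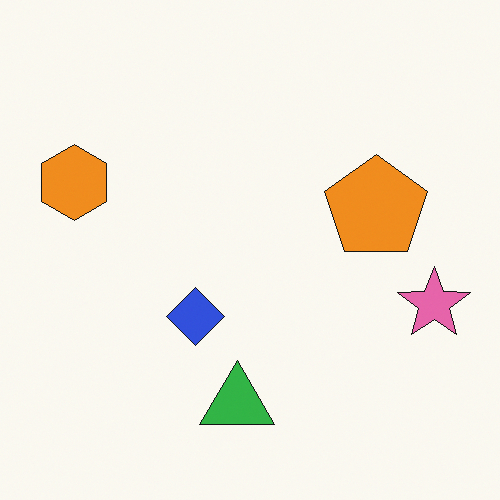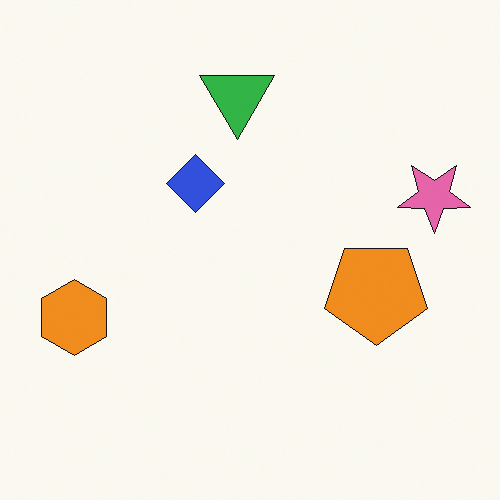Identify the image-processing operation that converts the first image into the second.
The transformation is: flipped vertically (top ↔ bottom).

The green triangle is in the bottom of the first image and the top of the second — shapes on opposite sides of the horizontal midline have swapped in a mirror flip.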